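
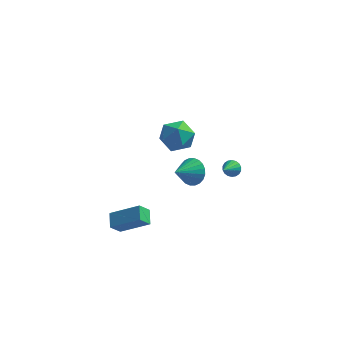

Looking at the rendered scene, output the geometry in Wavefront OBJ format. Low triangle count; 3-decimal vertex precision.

v -2.006 -0.116 3.365
v -0.951 -0.143 3.174
v -2.009 -1.837 3.586
v -0.954 -1.864 3.395
v -1.325 -1.413 4.295
v -1.323 -0.35 4.158
v -1.637 -1.63 2.602
v -1.635 -0.567 2.465
v -0.723 -1.078 2.702
v -0.53 -0.944 3.749
v -2.43 -1.036 3.011
v -2.237 -0.902 4.058
v 0.906 1.569 -0.849
v 1.371 1.347 -1.041
v 0.674 0.531 -0.211
v 1.444 1.457 -0.835
v 1.411 1.59 -0.632
v 1.277 1.718 -0.471
v 1.07 1.817 -0.386
v 0.831 1.866 -0.392
v 0.606 1.857 -0.489
v 0.441 1.791 -0.657
v 0.367 1.681 -0.862
v 0.401 1.548 -1.066
v 0.534 1.42 -1.226
v 0.741 1.322 -1.312
v 0.981 1.272 -1.305
v 1.206 1.281 -1.209
v -1.437 2.053 -2.033
v -0.851 1.458 -2.418
v -2.123 0.907 -1.307
v -0.675 1.543 -2.117
v -0.616 1.707 -1.803
v -0.682 1.923 -1.524
v -0.862 2.159 -1.322
v -1.13 2.379 -1.229
v -1.445 2.549 -1.258
v -1.759 2.643 -1.405
v -2.023 2.648 -1.648
v -2.198 2.562 -1.949
v -2.258 2.399 -2.263
v -2.192 2.183 -2.542
v -2.012 1.947 -2.744
v -1.743 1.727 -2.837
v -1.429 1.557 -2.808
v -1.115 1.462 -2.661
v -3.199 -2.209 -3.005
v -3.474 -1.363 -2.571
v -4.884 -2.236 -4.023
v -5.16 -1.39 -3.59
v -2.78 -1.71 -3.71
v -3.056 -0.864 -3.277
v -4.466 -1.737 -4.729
v -4.741 -0.891 -4.295
f 1 12 6
f 1 6 2
f 1 2 8
f 1 8 11
f 1 11 12
f 2 6 10
f 6 12 5
f 12 11 3
f 11 8 7
f 8 2 9
f 4 10 5
f 4 5 3
f 4 3 7
f 4 7 9
f 4 9 10
f 5 10 6
f 3 5 12
f 7 3 11
f 9 7 8
f 10 9 2
f 14 13 16
f 14 16 15
f 16 13 17
f 16 17 15
f 17 13 18
f 17 18 15
f 18 13 19
f 18 19 15
f 19 13 20
f 19 20 15
f 20 13 21
f 20 21 15
f 21 13 22
f 21 22 15
f 22 13 23
f 22 23 15
f 23 13 24
f 23 24 15
f 24 13 25
f 24 25 15
f 25 13 26
f 25 26 15
f 26 13 27
f 26 27 15
f 27 13 28
f 27 28 15
f 28 13 14
f 28 14 15
f 30 29 32
f 30 32 31
f 32 29 33
f 32 33 31
f 33 29 34
f 33 34 31
f 34 29 35
f 34 35 31
f 35 29 36
f 35 36 31
f 36 29 37
f 36 37 31
f 37 29 38
f 37 38 31
f 38 29 39
f 38 39 31
f 39 29 40
f 39 40 31
f 40 29 41
f 40 41 31
f 41 29 42
f 41 42 31
f 42 29 43
f 42 43 31
f 43 29 44
f 43 44 31
f 44 29 45
f 44 45 31
f 45 29 46
f 45 46 31
f 46 29 30
f 46 30 31
f 48 50 47
f 51 48 47
f 47 50 49
f 49 51 47
f 48 54 50
f 52 48 51
f 52 54 48
f 50 54 49
f 53 51 49
f 49 54 53
f 53 52 51
f 54 52 53



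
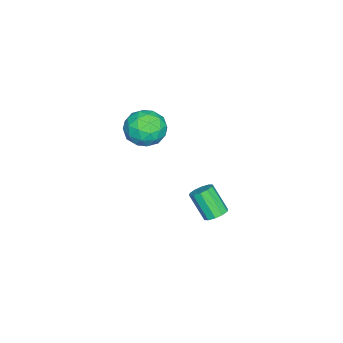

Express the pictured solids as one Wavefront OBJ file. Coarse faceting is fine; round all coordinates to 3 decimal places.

v -0.274 4.091 -3.142
v 0.172 3.618 -3.341
v -0.199 2.677 -1.937
v -0.646 3.149 -1.738
v 0.376 3.896 -3.1
v 0.005 2.955 -1.697
v 0.331 4.248 -2.876
v -0.04 3.307 -1.472
v 0.055 4.541 -2.753
v -0.316 3.599 -1.349
v -0.347 4.661 -2.778
v -0.718 3.72 -1.375
v -0.721 4.563 -2.943
v -1.092 3.622 -1.539
v -0.925 4.285 -3.183
v -1.296 3.344 -1.78
v -0.88 3.933 -3.408
v -1.251 2.992 -2.004
v -0.604 3.641 -3.531
v -0.975 2.699 -2.127
v -0.202 3.52 -3.505
v -0.573 2.579 -2.102
v -0.018 0.954 4.185
v 0.753 1.816 4.03
v 1.167 -0.256 3.35
v 1.938 0.606 3.195
v 1.715 0.209 4.27
v 0.982 0.957 4.786
v 0.938 0.603 2.594
v 0.205 1.351 3.11
v 1.344 1.599 3.047
v 1.824 1.356 4.083
v 0.096 0.204 3.297
v 0.576 -0.039 4.333
v 0.263 1.491 4.18
v 1.657 0.069 3.2
v 1.525 -0.165 3.831
v 1.979 0.342 3.74
v 0.398 0.986 4.625
v 0.851 1.493 4.534
v 1.417 0.548 4.675
v 1.069 0.067 2.846
v 1.522 0.574 2.755
v -0.059 1.218 3.64
v 0.395 1.725 3.549
v 0.503 1.012 2.705
v 1.064 1.871 3.512
v 1.761 1.159 3.021
v 1.173 1.158 2.668
v 0.742 1.597 2.971
v 1.346 1.727 4.12
v 2.043 1.016 3.63
v 1.911 0.783 4.262
v 1.481 1.222 4.565
v 1.694 1.6 3.543
v -0.123 0.544 3.75
v 0.574 -0.167 3.26
v 0.439 0.338 2.815
v 0.009 0.777 3.118
v 0.159 0.401 4.359
v 0.856 -0.311 3.868
v 1.178 -0.037 4.409
v 0.747 0.402 4.712
v 0.226 -0.04 3.837
f 2 1 5
f 2 5 3
f 3 5 6
f 3 6 4
f 5 1 7
f 5 7 6
f 6 7 8
f 6 8 4
f 7 1 9
f 7 9 8
f 8 9 10
f 8 10 4
f 9 1 11
f 9 11 10
f 10 11 12
f 10 12 4
f 11 1 13
f 11 13 12
f 12 13 14
f 12 14 4
f 13 1 15
f 13 15 14
f 14 15 16
f 14 16 4
f 15 1 17
f 15 17 16
f 16 17 18
f 16 18 4
f 17 1 19
f 17 19 18
f 18 19 20
f 18 20 4
f 19 1 21
f 19 21 20
f 20 21 22
f 20 22 4
f 21 1 2
f 21 2 22
f 22 2 3
f 22 3 4
f 23 60 39
f 60 34 63
f 39 63 28
f 60 63 39
f 23 39 35
f 39 28 40
f 35 40 24
f 39 40 35
f 23 35 44
f 35 24 45
f 44 45 30
f 35 45 44
f 23 44 56
f 44 30 59
f 56 59 33
f 44 59 56
f 23 56 60
f 56 33 64
f 60 64 34
f 56 64 60
f 24 40 51
f 40 28 54
f 51 54 32
f 40 54 51
f 28 63 41
f 63 34 62
f 41 62 27
f 63 62 41
f 34 64 61
f 64 33 57
f 61 57 25
f 64 57 61
f 33 59 58
f 59 30 46
f 58 46 29
f 59 46 58
f 30 45 50
f 45 24 47
f 50 47 31
f 45 47 50
f 26 52 38
f 52 32 53
f 38 53 27
f 52 53 38
f 26 38 36
f 38 27 37
f 36 37 25
f 38 37 36
f 26 36 43
f 36 25 42
f 43 42 29
f 36 42 43
f 26 43 48
f 43 29 49
f 48 49 31
f 43 49 48
f 26 48 52
f 48 31 55
f 52 55 32
f 48 55 52
f 27 53 41
f 53 32 54
f 41 54 28
f 53 54 41
f 25 37 61
f 37 27 62
f 61 62 34
f 37 62 61
f 29 42 58
f 42 25 57
f 58 57 33
f 42 57 58
f 31 49 50
f 49 29 46
f 50 46 30
f 49 46 50
f 32 55 51
f 55 31 47
f 51 47 24
f 55 47 51



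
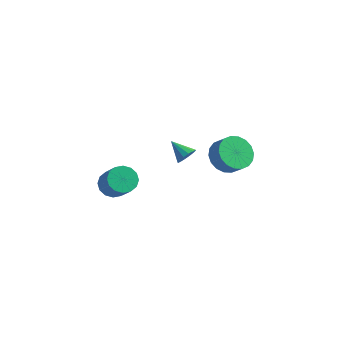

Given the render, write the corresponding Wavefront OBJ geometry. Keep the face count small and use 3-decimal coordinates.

v 1.874 3.474 -0.676
v 2.48 2.927 -1.414
v 3.191 2.699 -0.661
v 2.586 3.246 0.076
v 2.657 3.382 -1.444
v 3.368 3.154 -0.691
v 2.679 3.855 -1.322
v 3.39 3.628 -0.569
v 2.542 4.253 -1.072
v 3.253 4.026 -0.319
v 2.273 4.497 -0.743
v 2.984 4.269 0.009
v 1.924 4.538 -0.402
v 2.636 4.31 0.351
v 1.566 4.368 -0.115
v 2.277 4.14 0.638
v 1.269 4.021 0.061
v 1.98 3.793 0.814
v 1.092 3.566 0.091
v 1.803 3.338 0.844
v 1.07 3.092 -0.031
v 1.781 2.865 0.722
v 1.207 2.694 -0.281
v 1.918 2.467 0.472
v 1.476 2.451 -0.609
v 2.187 2.223 0.143
v 1.824 2.41 -0.951
v 2.536 2.182 -0.198
v 2.183 2.58 -1.238
v 2.894 2.352 -0.485
v 1.182 0.16 1.482
v 1.522 0.189 2.012
v 0.138 0.42 2.138
v 1.524 0.493 1.894
v 1.434 0.707 1.666
v 1.277 0.775 1.388
v 1.094 0.678 1.136
v 0.935 0.443 0.976
v 0.842 0.131 0.953
v 0.841 -0.173 1.071
v 0.93 -0.388 1.299
v 1.088 -0.456 1.577
v 1.27 -0.359 1.829
v 1.429 -0.123 1.988
v -1.572 -2.77 0.379
v -0.999 -3.012 -0.185
v -0.035 -3.713 1.097
v -0.608 -3.47 1.661
v -0.874 -2.614 -0.061
v 0.09 -3.315 1.22
v -0.936 -2.258 0.181
v 0.028 -2.959 1.462
v -1.169 -2.039 0.475
v -0.205 -2.74 1.757
v -1.509 -2.016 0.744
v -0.545 -2.717 2.026
v -1.867 -2.194 0.916
v -0.903 -2.895 2.197
v -2.145 -2.527 0.943
v -1.181 -3.228 2.225
v -2.27 -2.925 0.82
v -1.306 -3.626 2.101
v -2.208 -3.281 0.578
v -1.244 -3.982 1.859
v -1.975 -3.5 0.283
v -1.011 -4.201 1.565
v -1.635 -3.523 0.014
v -0.671 -4.224 1.296
v -1.277 -3.345 -0.157
v -0.313 -4.046 1.124
f 2 1 5
f 2 5 3
f 3 5 6
f 3 6 4
f 5 1 7
f 5 7 6
f 6 7 8
f 6 8 4
f 7 1 9
f 7 9 8
f 8 9 10
f 8 10 4
f 9 1 11
f 9 11 10
f 10 11 12
f 10 12 4
f 11 1 13
f 11 13 12
f 12 13 14
f 12 14 4
f 13 1 15
f 13 15 14
f 14 15 16
f 14 16 4
f 15 1 17
f 15 17 16
f 16 17 18
f 16 18 4
f 17 1 19
f 17 19 18
f 18 19 20
f 18 20 4
f 19 1 21
f 19 21 20
f 20 21 22
f 20 22 4
f 21 1 23
f 21 23 22
f 22 23 24
f 22 24 4
f 23 1 25
f 23 25 24
f 24 25 26
f 24 26 4
f 25 1 27
f 25 27 26
f 26 27 28
f 26 28 4
f 27 1 29
f 27 29 28
f 28 29 30
f 28 30 4
f 29 1 2
f 29 2 30
f 30 2 3
f 30 3 4
f 32 31 34
f 32 34 33
f 34 31 35
f 34 35 33
f 35 31 36
f 35 36 33
f 36 31 37
f 36 37 33
f 37 31 38
f 37 38 33
f 38 31 39
f 38 39 33
f 39 31 40
f 39 40 33
f 40 31 41
f 40 41 33
f 41 31 42
f 41 42 33
f 42 31 43
f 42 43 33
f 43 31 44
f 43 44 33
f 44 31 32
f 44 32 33
f 46 45 49
f 46 49 47
f 47 49 50
f 47 50 48
f 49 45 51
f 49 51 50
f 50 51 52
f 50 52 48
f 51 45 53
f 51 53 52
f 52 53 54
f 52 54 48
f 53 45 55
f 53 55 54
f 54 55 56
f 54 56 48
f 55 45 57
f 55 57 56
f 56 57 58
f 56 58 48
f 57 45 59
f 57 59 58
f 58 59 60
f 58 60 48
f 59 45 61
f 59 61 60
f 60 61 62
f 60 62 48
f 61 45 63
f 61 63 62
f 62 63 64
f 62 64 48
f 63 45 65
f 63 65 64
f 64 65 66
f 64 66 48
f 65 45 67
f 65 67 66
f 66 67 68
f 66 68 48
f 67 45 69
f 67 69 68
f 68 69 70
f 68 70 48
f 69 45 46
f 69 46 70
f 70 46 47
f 70 47 48



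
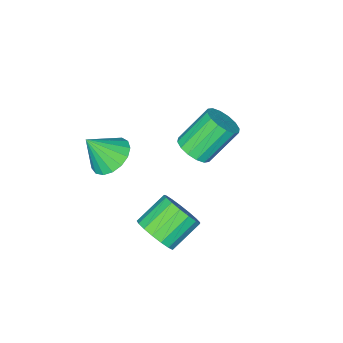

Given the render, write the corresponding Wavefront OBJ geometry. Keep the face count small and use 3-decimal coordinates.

v 2.505 1.17 -2.528
v 2.971 1.128 -1.795
v 1.762 1.228 -1.019
v 1.295 1.27 -1.752
v 2.952 1.535 -1.877
v 1.743 1.636 -1.102
v 2.83 1.859 -2.109
v 1.621 1.96 -1.333
v 2.634 2.025 -2.437
v 1.425 2.126 -1.661
v 2.408 1.995 -2.785
v 1.199 2.096 -2.01
v 2.204 1.776 -3.075
v 0.995 1.877 -2.299
v 2.069 1.418 -3.239
v 0.86 1.519 -2.463
v 2.034 1.003 -3.24
v 0.825 1.104 -2.465
v 2.106 0.626 -3.078
v 0.897 0.727 -2.303
v 2.27 0.374 -2.79
v 1.061 0.475 -2.015
v 2.488 0.304 -2.442
v 1.278 0.405 -1.667
v 2.709 0.432 -2.114
v 1.5 0.533 -1.338
v 2.883 0.73 -1.88
v 1.674 0.83 -1.104
v 1.431 -2.485 -1.486
v 1.96 -1.744 -1.487
v 2.149 -2.995 -0.334
v 1.626 -1.633 -1.23
v 1.247 -1.718 -1.031
v 0.911 -1.978 -0.937
v 0.694 -2.354 -0.969
v 0.646 -2.76 -1.119
v 0.777 -3.103 -1.353
v 1.059 -3.304 -1.617
v 1.425 -3.318 -1.852
v 1.793 -3.14 -2.002
v 2.079 -2.813 -2.035
v 2.215 -2.41 -1.941
v 2.172 -2.024 -1.744
v -1.437 -1.125 -2.085
v -0.856 -1.185 -1.583
v -1.982 -0.796 -0.233
v -2.563 -0.735 -0.735
v -0.857 -0.803 -1.694
v -1.983 -0.413 -0.344
v -1.013 -0.506 -1.91
v -2.139 -0.117 -0.56
v -1.283 -0.376 -2.173
v -2.409 0.014 -0.823
v -1.594 -0.446 -2.412
v -2.72 -0.056 -1.062
v -1.863 -0.698 -2.563
v -2.989 -0.308 -1.214
v -2.018 -1.064 -2.587
v -3.144 -0.675 -1.237
v -2.017 -1.447 -2.476
v -3.143 -1.057 -1.126
v -1.861 -1.743 -2.26
v -2.987 -1.354 -0.91
v -1.591 -1.874 -1.997
v -2.717 -1.484 -0.647
v -1.28 -1.804 -1.758
v -2.406 -1.414 -0.408
v -1.011 -1.552 -1.606
v -2.137 -1.162 -0.257
f 2 1 5
f 2 5 3
f 3 5 6
f 3 6 4
f 5 1 7
f 5 7 6
f 6 7 8
f 6 8 4
f 7 1 9
f 7 9 8
f 8 9 10
f 8 10 4
f 9 1 11
f 9 11 10
f 10 11 12
f 10 12 4
f 11 1 13
f 11 13 12
f 12 13 14
f 12 14 4
f 13 1 15
f 13 15 14
f 14 15 16
f 14 16 4
f 15 1 17
f 15 17 16
f 16 17 18
f 16 18 4
f 17 1 19
f 17 19 18
f 18 19 20
f 18 20 4
f 19 1 21
f 19 21 20
f 20 21 22
f 20 22 4
f 21 1 23
f 21 23 22
f 22 23 24
f 22 24 4
f 23 1 25
f 23 25 24
f 24 25 26
f 24 26 4
f 25 1 27
f 25 27 26
f 26 27 28
f 26 28 4
f 27 1 2
f 27 2 28
f 28 2 3
f 28 3 4
f 30 29 32
f 30 32 31
f 32 29 33
f 32 33 31
f 33 29 34
f 33 34 31
f 34 29 35
f 34 35 31
f 35 29 36
f 35 36 31
f 36 29 37
f 36 37 31
f 37 29 38
f 37 38 31
f 38 29 39
f 38 39 31
f 39 29 40
f 39 40 31
f 40 29 41
f 40 41 31
f 41 29 42
f 41 42 31
f 42 29 43
f 42 43 31
f 43 29 30
f 43 30 31
f 45 44 48
f 45 48 46
f 46 48 49
f 46 49 47
f 48 44 50
f 48 50 49
f 49 50 51
f 49 51 47
f 50 44 52
f 50 52 51
f 51 52 53
f 51 53 47
f 52 44 54
f 52 54 53
f 53 54 55
f 53 55 47
f 54 44 56
f 54 56 55
f 55 56 57
f 55 57 47
f 56 44 58
f 56 58 57
f 57 58 59
f 57 59 47
f 58 44 60
f 58 60 59
f 59 60 61
f 59 61 47
f 60 44 62
f 60 62 61
f 61 62 63
f 61 63 47
f 62 44 64
f 62 64 63
f 63 64 65
f 63 65 47
f 64 44 66
f 64 66 65
f 65 66 67
f 65 67 47
f 66 44 68
f 66 68 67
f 67 68 69
f 67 69 47
f 68 44 45
f 68 45 69
f 69 45 46
f 69 46 47



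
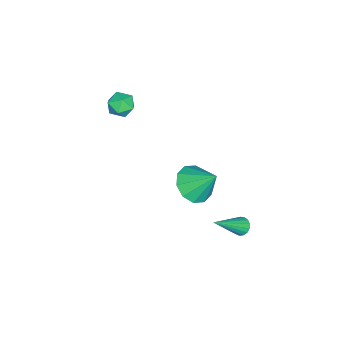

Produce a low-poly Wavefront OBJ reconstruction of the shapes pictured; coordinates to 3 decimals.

v -0.848 -3.332 2.034
v -0.129 -3.5 1.824
v -0.771 -4.16 2.956
v -0.052 -4.328 2.746
v -0.212 -3.644 3.054
v -0.259 -3.132 2.485
v -0.641 -4.528 2.295
v -0.688 -4.016 1.726
v -0.001 -4.239 1.985
v 0.264 -3.692 2.454
v -1.164 -3.968 2.326
v -0.899 -3.421 2.795
v 1.427 2.835 -3.007
v 1.816 3.1 -3.202
v 2.773 1.925 -1.553
v 1.727 3.246 -3.027
v 1.569 3.298 -2.849
v 1.379 3.244 -2.706
v 1.199 3.096 -2.632
v 1.072 2.888 -2.644
v 1.026 2.668 -2.739
v 1.071 2.486 -2.896
v 1.199 2.384 -3.077
v 1.378 2.385 -3.243
v 1.569 2.489 -3.354
v 1.727 2.673 -3.386
v 1.816 2.893 -3.331
v 1.598 0.576 -0.254
v 2.093 1.238 -0.917
v 1.762 1.704 0.994
v 1.451 1.364 -0.947
v 0.865 1.189 -0.712
v 0.559 0.78 -0.302
v 0.65 0.293 0.126
v 1.103 -0.086 0.409
v 1.746 -0.212 0.439
v 2.332 -0.037 0.204
v 2.638 0.372 -0.206
v 2.547 0.859 -0.634
f 1 12 6
f 1 6 2
f 1 2 8
f 1 8 11
f 1 11 12
f 2 6 10
f 6 12 5
f 12 11 3
f 11 8 7
f 8 2 9
f 4 10 5
f 4 5 3
f 4 3 7
f 4 7 9
f 4 9 10
f 5 10 6
f 3 5 12
f 7 3 11
f 9 7 8
f 10 9 2
f 14 13 16
f 14 16 15
f 16 13 17
f 16 17 15
f 17 13 18
f 17 18 15
f 18 13 19
f 18 19 15
f 19 13 20
f 19 20 15
f 20 13 21
f 20 21 15
f 21 13 22
f 21 22 15
f 22 13 23
f 22 23 15
f 23 13 24
f 23 24 15
f 24 13 25
f 24 25 15
f 25 13 26
f 25 26 15
f 26 13 27
f 26 27 15
f 27 13 14
f 27 14 15
f 29 28 31
f 29 31 30
f 31 28 32
f 31 32 30
f 32 28 33
f 32 33 30
f 33 28 34
f 33 34 30
f 34 28 35
f 34 35 30
f 35 28 36
f 35 36 30
f 36 28 37
f 36 37 30
f 37 28 38
f 37 38 30
f 38 28 39
f 38 39 30
f 39 28 29
f 39 29 30



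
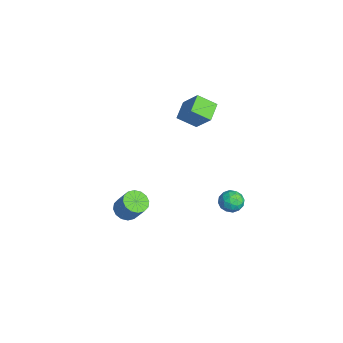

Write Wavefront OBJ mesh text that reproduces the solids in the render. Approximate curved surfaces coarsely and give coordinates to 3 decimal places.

v 1.609 4.065 -2.35
v 2.148 3.467 -2.27
v 0.692 3.193 -2.69
v 1.231 2.595 -2.61
v 0.968 2.992 -1.956
v 1.535 3.531 -1.746
v 1.305 3.129 -3.214
v 1.872 3.668 -3.004
v 1.961 2.888 -2.805
v 1.752 2.804 -2.027
v 1.088 3.856 -2.933
v 0.879 3.772 -2.155
v 1.959 3.842 -2.28
v 0.881 2.818 -2.68
v 0.727 3.051 -2.295
v 1.044 2.699 -2.249
v 1.598 3.88 -1.972
v 1.916 3.528 -1.925
v 1.222 3.249 -1.74
v 0.924 3.132 -3.035
v 1.242 2.78 -2.988
v 1.796 3.961 -2.711
v 2.113 3.609 -2.665
v 1.618 3.411 -3.22
v 2.166 3.151 -2.548
v 1.627 2.638 -2.748
v 1.67 2.952 -3.103
v 2.003 3.269 -2.979
v 2.043 3.101 -2.09
v 1.505 2.589 -2.29
v 1.35 2.822 -1.906
v 1.683 3.139 -1.782
v 1.933 2.761 -2.405
v 1.335 4.071 -2.67
v 0.797 3.559 -2.87
v 1.157 3.521 -3.178
v 1.49 3.838 -3.054
v 1.213 4.022 -2.212
v 0.674 3.509 -2.412
v 0.837 3.391 -1.981
v 1.17 3.708 -1.857
v 0.907 3.899 -2.555
v -2.679 2.743 2.472
v -3.063 1.66 3.218
v -1.673 3.324 3.834
v -2.057 2.241 4.58
v -1.683 2.079 2.02
v -2.067 0.996 2.766
v -0.677 2.66 3.382
v -1.061 1.577 4.128
v -1.565 -2.211 -4.652
v -0.829 -2.288 -5.027
v -0.118 -1.846 -3.723
v -0.855 -1.769 -3.348
v -0.949 -1.882 -5.1
v -0.238 -1.439 -3.795
v -1.234 -1.564 -5.052
v -0.523 -1.121 -3.748
v -1.608 -1.42 -4.898
v -0.897 -0.977 -3.593
v -1.97 -1.487 -4.677
v -1.26 -1.045 -3.373
v -2.224 -1.749 -4.45
v -1.514 -1.306 -3.146
v -2.302 -2.134 -4.277
v -1.591 -1.692 -2.973
v -2.182 -2.541 -4.205
v -1.471 -2.098 -2.9
v -1.897 -2.859 -4.252
v -1.186 -2.416 -2.948
v -1.523 -3.003 -4.407
v -0.812 -2.56 -3.102
v -1.16 -2.935 -4.627
v -0.45 -2.493 -3.323
v -0.906 -2.674 -4.854
v -0.196 -2.231 -3.55
f 1 38 17
f 38 12 41
f 17 41 6
f 38 41 17
f 1 17 13
f 17 6 18
f 13 18 2
f 17 18 13
f 1 13 22
f 13 2 23
f 22 23 8
f 13 23 22
f 1 22 34
f 22 8 37
f 34 37 11
f 22 37 34
f 1 34 38
f 34 11 42
f 38 42 12
f 34 42 38
f 2 18 29
f 18 6 32
f 29 32 10
f 18 32 29
f 6 41 19
f 41 12 40
f 19 40 5
f 41 40 19
f 12 42 39
f 42 11 35
f 39 35 3
f 42 35 39
f 11 37 36
f 37 8 24
f 36 24 7
f 37 24 36
f 8 23 28
f 23 2 25
f 28 25 9
f 23 25 28
f 4 30 16
f 30 10 31
f 16 31 5
f 30 31 16
f 4 16 14
f 16 5 15
f 14 15 3
f 16 15 14
f 4 14 21
f 14 3 20
f 21 20 7
f 14 20 21
f 4 21 26
f 21 7 27
f 26 27 9
f 21 27 26
f 4 26 30
f 26 9 33
f 30 33 10
f 26 33 30
f 5 31 19
f 31 10 32
f 19 32 6
f 31 32 19
f 3 15 39
f 15 5 40
f 39 40 12
f 15 40 39
f 7 20 36
f 20 3 35
f 36 35 11
f 20 35 36
f 9 27 28
f 27 7 24
f 28 24 8
f 27 24 28
f 10 33 29
f 33 9 25
f 29 25 2
f 33 25 29
f 44 46 43
f 47 44 43
f 43 46 45
f 45 47 43
f 44 50 46
f 48 44 47
f 48 50 44
f 46 50 45
f 49 47 45
f 45 50 49
f 49 48 47
f 50 48 49
f 52 51 55
f 52 55 53
f 53 55 56
f 53 56 54
f 55 51 57
f 55 57 56
f 56 57 58
f 56 58 54
f 57 51 59
f 57 59 58
f 58 59 60
f 58 60 54
f 59 51 61
f 59 61 60
f 60 61 62
f 60 62 54
f 61 51 63
f 61 63 62
f 62 63 64
f 62 64 54
f 63 51 65
f 63 65 64
f 64 65 66
f 64 66 54
f 65 51 67
f 65 67 66
f 66 67 68
f 66 68 54
f 67 51 69
f 67 69 68
f 68 69 70
f 68 70 54
f 69 51 71
f 69 71 70
f 70 71 72
f 70 72 54
f 71 51 73
f 71 73 72
f 72 73 74
f 72 74 54
f 73 51 75
f 73 75 74
f 74 75 76
f 74 76 54
f 75 51 52
f 75 52 76
f 76 52 53
f 76 53 54



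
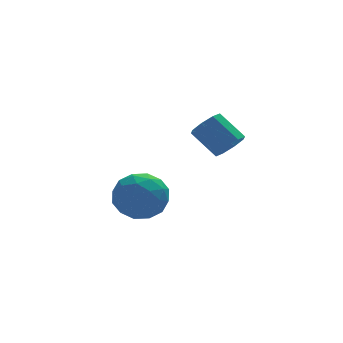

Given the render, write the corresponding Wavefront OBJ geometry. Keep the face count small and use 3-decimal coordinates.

v 0.601 2.496 -0.684
v 1.227 2.082 -1.327
v 0.733 1.218 0.267
v 1.359 0.804 -0.376
v 1.636 1.599 0.142
v 1.554 2.389 -0.446
v 0.406 0.911 -0.614
v 0.324 1.701 -1.202
v 1.107 1.102 -1.283
v 1.867 1.528 -0.817
v 0.093 1.772 -0.243
v 0.853 2.198 0.223
v 0.903 2.401 -1.089
v 1.057 0.899 0.029
v 1.22 1.366 0.333
v 1.588 1.123 -0.044
v 1.095 2.582 -0.572
v 1.463 2.339 -0.949
v 1.703 2.055 -0.086
v 0.497 0.961 -0.111
v 0.865 0.718 -0.488
v 0.372 2.177 -1.016
v 0.74 1.934 -1.393
v 0.257 1.245 -0.974
v 1.2 1.582 -1.441
v 1.277 0.831 -0.882
v 0.717 0.893 -1.022
v 0.669 1.358 -1.368
v 1.647 1.832 -1.167
v 1.724 1.081 -0.608
v 1.887 1.548 -0.304
v 1.839 2.013 -0.649
v 1.576 1.256 -1.141
v 0.236 2.219 -0.452
v 0.313 1.468 0.107
v 0.121 1.287 -0.411
v 0.073 1.752 -0.756
v 0.683 2.469 -0.178
v 0.76 1.718 0.381
v 1.291 1.942 0.308
v 1.243 2.407 -0.038
v 0.384 2.044 0.081
v 3.032 -1.076 2.564
v 3.316 -0.612 2.336
v 2.751 0.101 3.089
v 2.468 -0.364 3.316
v 2.926 -0.697 2.125
v 2.362 0.016 2.877
v 2.599 -1.005 2.17
v 2.034 -0.292 2.923
v 2.525 -1.354 2.447
v 1.961 -0.641 3.199
v 2.749 -1.541 2.791
v 2.184 -0.828 3.544
v 3.138 -1.456 3.003
v 2.574 -0.743 3.755
v 3.466 -1.148 2.957
v 2.901 -0.435 3.71
v 3.539 -0.799 2.681
v 2.975 -0.086 3.433
f 1 38 17
f 38 12 41
f 17 41 6
f 38 41 17
f 1 17 13
f 17 6 18
f 13 18 2
f 17 18 13
f 1 13 22
f 13 2 23
f 22 23 8
f 13 23 22
f 1 22 34
f 22 8 37
f 34 37 11
f 22 37 34
f 1 34 38
f 34 11 42
f 38 42 12
f 34 42 38
f 2 18 29
f 18 6 32
f 29 32 10
f 18 32 29
f 6 41 19
f 41 12 40
f 19 40 5
f 41 40 19
f 12 42 39
f 42 11 35
f 39 35 3
f 42 35 39
f 11 37 36
f 37 8 24
f 36 24 7
f 37 24 36
f 8 23 28
f 23 2 25
f 28 25 9
f 23 25 28
f 4 30 16
f 30 10 31
f 16 31 5
f 30 31 16
f 4 16 14
f 16 5 15
f 14 15 3
f 16 15 14
f 4 14 21
f 14 3 20
f 21 20 7
f 14 20 21
f 4 21 26
f 21 7 27
f 26 27 9
f 21 27 26
f 4 26 30
f 26 9 33
f 30 33 10
f 26 33 30
f 5 31 19
f 31 10 32
f 19 32 6
f 31 32 19
f 3 15 39
f 15 5 40
f 39 40 12
f 15 40 39
f 7 20 36
f 20 3 35
f 36 35 11
f 20 35 36
f 9 27 28
f 27 7 24
f 28 24 8
f 27 24 28
f 10 33 29
f 33 9 25
f 29 25 2
f 33 25 29
f 44 43 47
f 44 47 45
f 45 47 48
f 45 48 46
f 47 43 49
f 47 49 48
f 48 49 50
f 48 50 46
f 49 43 51
f 49 51 50
f 50 51 52
f 50 52 46
f 51 43 53
f 51 53 52
f 52 53 54
f 52 54 46
f 53 43 55
f 53 55 54
f 54 55 56
f 54 56 46
f 55 43 57
f 55 57 56
f 56 57 58
f 56 58 46
f 57 43 59
f 57 59 58
f 58 59 60
f 58 60 46
f 59 43 44
f 59 44 60
f 60 44 45
f 60 45 46



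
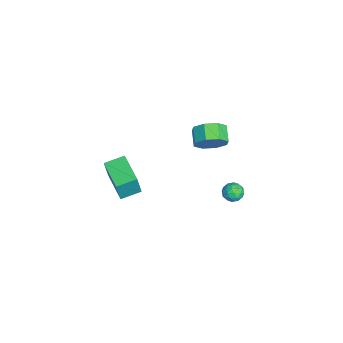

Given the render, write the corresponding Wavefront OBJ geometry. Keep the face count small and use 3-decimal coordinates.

v -1.14 2.109 -2.992
v -0.661 2.566 -3.108
v -0.799 1.534 -3.852
v -0.32 1.991 -3.968
v -0.283 1.595 -3.425
v -0.493 1.951 -2.894
v -0.967 2.149 -4.066
v -1.177 2.505 -3.535
v -0.553 2.591 -3.772
v -0.131 2.249 -3.376
v -1.329 1.851 -3.584
v -0.907 1.509 -3.188
v -0.93 2.388 -2.975
v -0.53 1.712 -3.985
v -0.508 1.479 -3.666
v -0.226 1.748 -3.734
v -0.832 2.026 -2.849
v -0.55 2.295 -2.917
v -0.328 1.724 -3.103
v -0.91 1.805 -4.043
v -0.628 2.074 -4.111
v -1.234 2.352 -3.226
v -0.952 2.621 -3.294
v -1.132 2.376 -3.857
v -0.585 2.672 -3.433
v -0.385 2.334 -3.938
v -0.765 2.427 -3.996
v -0.889 2.635 -3.684
v -0.337 2.47 -3.2
v -0.137 2.133 -3.705
v -0.115 1.9 -3.386
v -0.239 2.109 -3.074
v -0.274 2.485 -3.59
v -1.323 1.967 -3.255
v -1.123 1.63 -3.76
v -1.221 1.991 -3.886
v -1.345 2.2 -3.574
v -1.075 1.766 -3.022
v -0.875 1.428 -3.527
v -0.571 1.465 -3.276
v -0.695 1.673 -2.964
v -1.186 1.615 -3.37
v -3.314 0.85 -1.594
v -2.856 0.541 -0.724
v -3.848 0.442 -0.237
v -4.306 0.75 -1.106
v -2.949 1.324 -0.755
v -3.941 1.224 -0.268
v -3.256 1.828 -1.278
v -4.248 1.729 -0.79
v -3.597 1.759 -1.985
v -4.589 1.66 -1.497
v -3.772 1.158 -2.463
v -4.764 1.059 -1.976
v -3.679 0.376 -2.432
v -4.671 0.276 -1.945
v -3.372 -0.129 -1.91
v -4.364 -0.228 -1.422
v -3.031 -0.06 -1.203
v -4.023 -0.159 -0.715
v 2.452 -4.751 1.603
v 2.74 -4.955 3.03
v 2.049 -3.656 1.841
v 2.338 -3.86 3.268
v 4.182 -4.06 1.352
v 4.471 -4.264 2.779
v 3.78 -2.965 1.59
v 4.068 -3.169 3.017
f 1 38 17
f 38 12 41
f 17 41 6
f 38 41 17
f 1 17 13
f 17 6 18
f 13 18 2
f 17 18 13
f 1 13 22
f 13 2 23
f 22 23 8
f 13 23 22
f 1 22 34
f 22 8 37
f 34 37 11
f 22 37 34
f 1 34 38
f 34 11 42
f 38 42 12
f 34 42 38
f 2 18 29
f 18 6 32
f 29 32 10
f 18 32 29
f 6 41 19
f 41 12 40
f 19 40 5
f 41 40 19
f 12 42 39
f 42 11 35
f 39 35 3
f 42 35 39
f 11 37 36
f 37 8 24
f 36 24 7
f 37 24 36
f 8 23 28
f 23 2 25
f 28 25 9
f 23 25 28
f 4 30 16
f 30 10 31
f 16 31 5
f 30 31 16
f 4 16 14
f 16 5 15
f 14 15 3
f 16 15 14
f 4 14 21
f 14 3 20
f 21 20 7
f 14 20 21
f 4 21 26
f 21 7 27
f 26 27 9
f 21 27 26
f 4 26 30
f 26 9 33
f 30 33 10
f 26 33 30
f 5 31 19
f 31 10 32
f 19 32 6
f 31 32 19
f 3 15 39
f 15 5 40
f 39 40 12
f 15 40 39
f 7 20 36
f 20 3 35
f 36 35 11
f 20 35 36
f 9 27 28
f 27 7 24
f 28 24 8
f 27 24 28
f 10 33 29
f 33 9 25
f 29 25 2
f 33 25 29
f 44 43 47
f 44 47 45
f 45 47 48
f 45 48 46
f 47 43 49
f 47 49 48
f 48 49 50
f 48 50 46
f 49 43 51
f 49 51 50
f 50 51 52
f 50 52 46
f 51 43 53
f 51 53 52
f 52 53 54
f 52 54 46
f 53 43 55
f 53 55 54
f 54 55 56
f 54 56 46
f 55 43 57
f 55 57 56
f 56 57 58
f 56 58 46
f 57 43 59
f 57 59 58
f 58 59 60
f 58 60 46
f 59 43 44
f 59 44 60
f 60 44 45
f 60 45 46
f 62 64 61
f 65 62 61
f 61 64 63
f 63 65 61
f 62 68 64
f 66 62 65
f 66 68 62
f 64 68 63
f 67 65 63
f 63 68 67
f 67 66 65
f 68 66 67



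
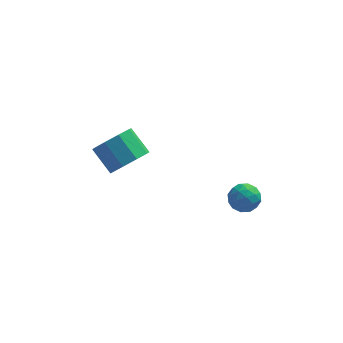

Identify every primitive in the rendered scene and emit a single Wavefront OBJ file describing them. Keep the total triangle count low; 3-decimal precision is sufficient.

v 1.274 -2.124 1.092
v 1.693 -1.959 1.764
v 2.167 -3.021 0.756
v 2.586 -2.856 1.428
v 1.868 -3.225 1.48
v 1.316 -2.671 1.688
v 2.544 -2.309 0.832
v 1.992 -1.755 1.04
v 2.478 -2.073 1.604
v 2.06 -2.639 2.004
v 1.8 -2.341 0.516
v 1.382 -2.907 0.916
v 1.405 -1.963 1.458
v 2.455 -3.017 1.062
v 2.033 -3.235 1.093
v 2.279 -3.137 1.488
v 1.183 -2.381 1.413
v 1.43 -2.284 1.808
v 1.532 -3.028 1.641
v 2.43 -2.696 0.712
v 2.677 -2.599 1.107
v 1.581 -1.843 1.032
v 1.827 -1.745 1.427
v 2.328 -1.952 0.879
v 2.113 -1.932 1.759
v 2.638 -2.46 1.561
v 2.613 -2.139 1.211
v 2.289 -1.813 1.333
v 1.867 -2.265 1.994
v 2.392 -2.793 1.796
v 1.97 -3.01 1.827
v 1.646 -2.684 1.949
v 2.329 -2.333 1.899
v 1.468 -2.187 0.724
v 1.993 -2.715 0.526
v 2.214 -2.296 0.571
v 1.89 -1.97 0.693
v 1.222 -2.52 0.959
v 1.747 -3.048 0.761
v 1.571 -3.167 1.187
v 1.247 -2.841 1.309
v 1.531 -2.647 0.621
v -3.172 -0.795 2.29
v -2.393 -0.839 3.008
v -3.209 0.052 3.947
v -3.988 0.095 3.23
v -2.29 -0.275 2.564
v -3.106 0.615 3.503
v -2.599 0.045 1.992
v -3.415 0.935 2.931
v -3.176 -0.028 1.559
v -3.992 0.863 2.498
v -3.752 -0.46 1.469
v -4.568 0.431 2.408
v -4.056 -1.049 1.763
v -4.872 -0.158 2.702
v -3.947 -1.519 2.304
v -4.762 -0.628 3.243
v -3.475 -1.651 2.839
v -4.291 -0.76 3.778
v -2.861 -1.382 3.117
v -3.677 -0.491 4.056
f 1 38 17
f 38 12 41
f 17 41 6
f 38 41 17
f 1 17 13
f 17 6 18
f 13 18 2
f 17 18 13
f 1 13 22
f 13 2 23
f 22 23 8
f 13 23 22
f 1 22 34
f 22 8 37
f 34 37 11
f 22 37 34
f 1 34 38
f 34 11 42
f 38 42 12
f 34 42 38
f 2 18 29
f 18 6 32
f 29 32 10
f 18 32 29
f 6 41 19
f 41 12 40
f 19 40 5
f 41 40 19
f 12 42 39
f 42 11 35
f 39 35 3
f 42 35 39
f 11 37 36
f 37 8 24
f 36 24 7
f 37 24 36
f 8 23 28
f 23 2 25
f 28 25 9
f 23 25 28
f 4 30 16
f 30 10 31
f 16 31 5
f 30 31 16
f 4 16 14
f 16 5 15
f 14 15 3
f 16 15 14
f 4 14 21
f 14 3 20
f 21 20 7
f 14 20 21
f 4 21 26
f 21 7 27
f 26 27 9
f 21 27 26
f 4 26 30
f 26 9 33
f 30 33 10
f 26 33 30
f 5 31 19
f 31 10 32
f 19 32 6
f 31 32 19
f 3 15 39
f 15 5 40
f 39 40 12
f 15 40 39
f 7 20 36
f 20 3 35
f 36 35 11
f 20 35 36
f 9 27 28
f 27 7 24
f 28 24 8
f 27 24 28
f 10 33 29
f 33 9 25
f 29 25 2
f 33 25 29
f 44 43 47
f 44 47 45
f 45 47 48
f 45 48 46
f 47 43 49
f 47 49 48
f 48 49 50
f 48 50 46
f 49 43 51
f 49 51 50
f 50 51 52
f 50 52 46
f 51 43 53
f 51 53 52
f 52 53 54
f 52 54 46
f 53 43 55
f 53 55 54
f 54 55 56
f 54 56 46
f 55 43 57
f 55 57 56
f 56 57 58
f 56 58 46
f 57 43 59
f 57 59 58
f 58 59 60
f 58 60 46
f 59 43 61
f 59 61 60
f 60 61 62
f 60 62 46
f 61 43 44
f 61 44 62
f 62 44 45
f 62 45 46



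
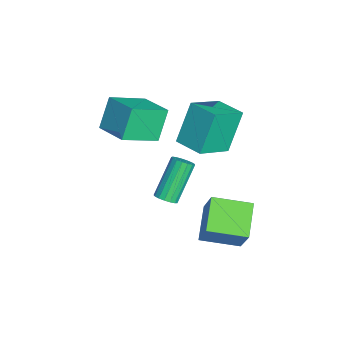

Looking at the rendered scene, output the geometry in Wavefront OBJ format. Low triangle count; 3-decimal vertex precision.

v 1.08 -2.2 -0.43
v 1.509 -2.26 -0.108
v 0.429 -1.499 1.472
v -0 -1.44 1.15
v 1.537 -2.022 -0.204
v 0.457 -1.261 1.376
v 1.459 -1.824 -0.352
v 0.379 -1.063 1.229
v 1.295 -1.713 -0.518
v 0.215 -0.952 1.063
v 1.082 -1.713 -0.664
v 0.002 -0.953 0.917
v 0.868 -1.825 -0.756
v -0.212 -1.065 0.825
v 0.703 -2.023 -0.773
v -0.377 -1.263 0.807
v 0.624 -2.262 -0.713
v -0.456 -1.501 0.868
v 0.649 -2.486 -0.587
v -0.431 -1.725 0.994
v 0.774 -2.645 -0.426
v -0.306 -1.884 1.155
v 0.968 -2.702 -0.265
v -0.112 -1.942 1.315
v 1.188 -2.644 -0.143
v 0.108 -1.884 1.438
v 1.384 -2.485 -0.086
v 0.304 -1.724 1.495
v 1.193 -0.804 -3.274
v -0.329 -0.538 -2.433
v 1.303 0.995 -3.646
v -0.22 1.261 -2.804
v 2.16 -0.521 -1.616
v 0.637 -0.255 -0.774
v 2.269 1.278 -1.987
v 0.747 1.544 -1.146
v -2.77 -3.463 0.816
v -3.5 -3.023 2.252
v -1.459 -2.477 1.18
v -2.189 -2.038 2.616
v -1.871 -5.002 1.744
v -2.601 -4.563 3.18
v -0.56 -4.017 2.108
v -1.29 -3.577 3.544
v -1.955 -1.709 0.665
v -2.76 -1.059 2.595
v -3.084 -0.442 -0.233
v -3.889 0.208 1.697
v -0.911 -0.708 0.763
v -1.716 -0.058 2.693
v -2.04 0.559 -0.135
v -2.845 1.209 1.795
f 2 1 5
f 2 5 3
f 3 5 6
f 3 6 4
f 5 1 7
f 5 7 6
f 6 7 8
f 6 8 4
f 7 1 9
f 7 9 8
f 8 9 10
f 8 10 4
f 9 1 11
f 9 11 10
f 10 11 12
f 10 12 4
f 11 1 13
f 11 13 12
f 12 13 14
f 12 14 4
f 13 1 15
f 13 15 14
f 14 15 16
f 14 16 4
f 15 1 17
f 15 17 16
f 16 17 18
f 16 18 4
f 17 1 19
f 17 19 18
f 18 19 20
f 18 20 4
f 19 1 21
f 19 21 20
f 20 21 22
f 20 22 4
f 21 1 23
f 21 23 22
f 22 23 24
f 22 24 4
f 23 1 25
f 23 25 24
f 24 25 26
f 24 26 4
f 25 1 27
f 25 27 26
f 26 27 28
f 26 28 4
f 27 1 2
f 27 2 28
f 28 2 3
f 28 3 4
f 30 32 29
f 33 30 29
f 29 32 31
f 31 33 29
f 30 36 32
f 34 30 33
f 34 36 30
f 32 36 31
f 35 33 31
f 31 36 35
f 35 34 33
f 36 34 35
f 38 40 37
f 41 38 37
f 37 40 39
f 39 41 37
f 38 44 40
f 42 38 41
f 42 44 38
f 40 44 39
f 43 41 39
f 39 44 43
f 43 42 41
f 44 42 43
f 46 48 45
f 49 46 45
f 45 48 47
f 47 49 45
f 46 52 48
f 50 46 49
f 50 52 46
f 48 52 47
f 51 49 47
f 47 52 51
f 51 50 49
f 52 50 51



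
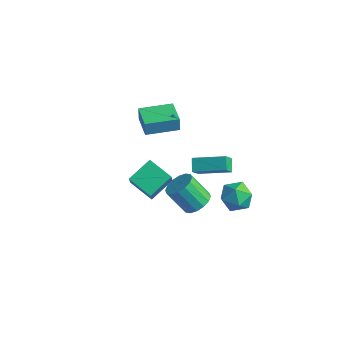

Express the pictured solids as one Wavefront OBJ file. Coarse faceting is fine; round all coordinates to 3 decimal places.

v 2.772 1.518 -2.392
v 3.313 1.581 -1.542
v 3.627 0.199 -2.838
v 4.168 0.262 -1.988
v 3.193 0.003 -1.948
v 2.665 0.818 -1.672
v 4.275 0.962 -2.708
v 3.747 1.777 -2.432
v 4.242 1.237 -1.737
v 3.573 0.645 -1.268
v 3.367 1.135 -3.112
v 2.698 0.543 -2.643
v -1.024 3.042 -3.799
v -0.921 2.406 -3.021
v 0.619 3.98 -3.248
v 0.721 3.344 -2.471
v -0.541 2.496 -4.309
v -0.439 1.86 -3.532
v 1.101 3.434 -3.759
v 1.204 2.798 -2.981
v 1.895 -0.425 -2.804
v 2.576 -0.304 -2.277
v 1.606 -0.714 -0.929
v 0.925 -0.835 -1.456
v 2.374 0.098 -2.3
v 1.404 -0.312 -0.952
v 2.043 0.359 -2.458
v 1.074 -0.05 -1.111
v 1.673 0.411 -2.709
v 0.703 0.001 -1.362
v 1.362 0.238 -2.986
v 0.392 -0.171 -1.638
v 1.194 -0.112 -3.213
v 0.224 -0.522 -1.866
v 1.214 -0.546 -3.331
v 0.244 -0.956 -1.983
v 1.416 -0.948 -3.308
v 0.446 -1.358 -1.96
v 1.746 -1.21 -3.149
v 0.777 -1.619 -1.802
v 2.117 -1.261 -2.898
v 1.147 -1.671 -1.551
v 2.428 -1.089 -2.622
v 1.458 -1.498 -1.274
v 2.596 -0.738 -2.394
v 1.626 -1.148 -1.047
v -3.378 0.841 0.136
v -3.442 0.887 1.002
v -2.266 2.394 0.134
v -2.33 2.441 1
v -2.09 -0.081 0.28
v -2.154 -0.034 1.146
v -0.978 1.473 0.278
v -1.042 1.519 1.144
v 2.092 -4.257 0.878
v 0.695 -4.316 1.395
v 2.274 -2.873 1.527
v 0.878 -2.931 2.045
v 2.522 -4.829 1.975
v 1.126 -4.887 2.493
v 2.705 -3.444 2.625
v 1.308 -3.503 3.142
f 1 12 6
f 1 6 2
f 1 2 8
f 1 8 11
f 1 11 12
f 2 6 10
f 6 12 5
f 12 11 3
f 11 8 7
f 8 2 9
f 4 10 5
f 4 5 3
f 4 3 7
f 4 7 9
f 4 9 10
f 5 10 6
f 3 5 12
f 7 3 11
f 9 7 8
f 10 9 2
f 14 16 13
f 17 14 13
f 13 16 15
f 15 17 13
f 14 20 16
f 18 14 17
f 18 20 14
f 16 20 15
f 19 17 15
f 15 20 19
f 19 18 17
f 20 18 19
f 22 21 25
f 22 25 23
f 23 25 26
f 23 26 24
f 25 21 27
f 25 27 26
f 26 27 28
f 26 28 24
f 27 21 29
f 27 29 28
f 28 29 30
f 28 30 24
f 29 21 31
f 29 31 30
f 30 31 32
f 30 32 24
f 31 21 33
f 31 33 32
f 32 33 34
f 32 34 24
f 33 21 35
f 33 35 34
f 34 35 36
f 34 36 24
f 35 21 37
f 35 37 36
f 36 37 38
f 36 38 24
f 37 21 39
f 37 39 38
f 38 39 40
f 38 40 24
f 39 21 41
f 39 41 40
f 40 41 42
f 40 42 24
f 41 21 43
f 41 43 42
f 42 43 44
f 42 44 24
f 43 21 45
f 43 45 44
f 44 45 46
f 44 46 24
f 45 21 22
f 45 22 46
f 46 22 23
f 46 23 24
f 48 50 47
f 51 48 47
f 47 50 49
f 49 51 47
f 48 54 50
f 52 48 51
f 52 54 48
f 50 54 49
f 53 51 49
f 49 54 53
f 53 52 51
f 54 52 53
f 56 58 55
f 59 56 55
f 55 58 57
f 57 59 55
f 56 62 58
f 60 56 59
f 60 62 56
f 58 62 57
f 61 59 57
f 57 62 61
f 61 60 59
f 62 60 61



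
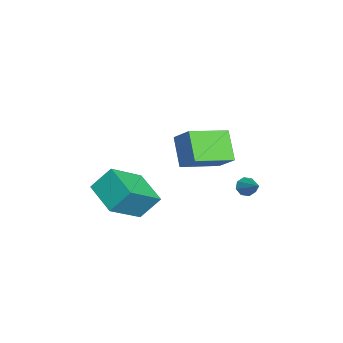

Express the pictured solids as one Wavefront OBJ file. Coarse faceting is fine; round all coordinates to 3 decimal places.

v -2.981 1.215 -2.523
v -2.738 1.337 -2.966
v -1.999 1.745 -1.837
v -2.981 1.626 -2.841
v -3.224 1.674 -2.53
v -3.325 1.453 -2.214
v -3.224 1.093 -2.08
v -2.981 0.803 -2.204
v -2.738 0.755 -2.516
v -2.637 0.976 -2.831
v -1.007 -0.23 1.797
v -0.33 0.403 2.576
v 0.041 0.047 0.661
v 0.718 0.68 1.44
v -0.058 -1.84 2.28
v 0.619 -1.207 3.059
v 0.99 -1.563 1.144
v 1.667 -0.93 1.923
v -0.831 -4.107 -1.675
v -0.974 -3.246 -0.645
v 0.557 -3.215 -2.229
v 0.414 -2.354 -1.199
v 0.386 -5.286 -0.521
v 0.243 -4.425 0.509
v 1.774 -4.394 -1.075
v 1.631 -3.533 -0.045
f 2 1 4
f 2 4 3
f 4 1 5
f 4 5 3
f 5 1 6
f 5 6 3
f 6 1 7
f 6 7 3
f 7 1 8
f 7 8 3
f 8 1 9
f 8 9 3
f 9 1 10
f 9 10 3
f 10 1 2
f 10 2 3
f 12 14 11
f 15 12 11
f 11 14 13
f 13 15 11
f 12 18 14
f 16 12 15
f 16 18 12
f 14 18 13
f 17 15 13
f 13 18 17
f 17 16 15
f 18 16 17
f 20 22 19
f 23 20 19
f 19 22 21
f 21 23 19
f 20 26 22
f 24 20 23
f 24 26 20
f 22 26 21
f 25 23 21
f 21 26 25
f 25 24 23
f 26 24 25



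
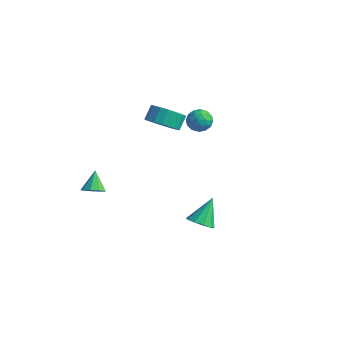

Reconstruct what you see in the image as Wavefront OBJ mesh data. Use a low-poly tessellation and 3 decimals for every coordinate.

v -1.9 4.251 -0.209
v -1.16 4.429 -0.486
v -2 3.291 -1.094
v -1.26 3.469 -1.371
v -1.349 3.142 -0.636
v -1.287 3.735 -0.089
v -1.873 3.985 -1.491
v -1.811 4.578 -0.944
v -1.144 4.265 -1.278
v -0.82 3.744 -0.75
v -2.34 3.976 -0.83
v -2.016 3.455 -0.302
v -1.521 4.424 -0.269
v -1.639 3.296 -1.311
v -1.691 3.103 -0.879
v -1.256 3.208 -1.041
v -1.596 4.016 -0.036
v -1.161 4.121 -0.199
v -1.272 3.364 -0.287
v -1.999 3.599 -1.381
v -1.564 3.704 -1.544
v -1.904 4.512 -0.539
v -1.469 4.617 -0.701
v -1.888 4.356 -1.293
v -1.077 4.433 -0.898
v -1.135 3.868 -1.419
v -1.495 4.171 -1.489
v -1.459 4.52 -1.167
v -0.887 4.126 -0.587
v -0.945 3.562 -1.108
v -0.997 3.37 -0.676
v -0.961 3.718 -0.354
v -0.877 4.03 -1.053
v -2.215 4.158 -0.472
v -2.273 3.594 -0.993
v -2.199 4.002 -1.226
v -2.163 4.35 -0.904
v -2.025 3.852 -0.161
v -2.083 3.287 -0.682
v -1.701 3.2 -0.413
v -1.665 3.549 -0.091
v -2.283 3.69 -0.527
v -2.634 1.932 -0.625
v -1.59 1.971 -0.446
v -1.742 2.666 0.285
v -2.786 2.628 0.105
v -1.653 2.303 -0.775
v -1.804 2.999 -0.044
v -1.91 2.562 -1.074
v -2.061 3.257 -0.344
v -2.31 2.696 -1.285
v -2.461 3.391 -0.554
v -2.774 2.679 -1.365
v -2.926 3.374 -0.634
v -3.211 2.514 -1.298
v -3.363 3.209 -0.567
v -3.534 2.234 -1.098
v -3.685 2.929 -0.367
v -3.678 1.894 -0.805
v -3.83 2.589 -0.074
v -3.616 1.561 -0.476
v -3.767 2.257 0.255
v -3.359 1.303 -0.176
v -3.51 1.998 0.554
v -2.959 1.169 0.034
v -3.11 1.864 0.765
v -2.494 1.186 0.114
v -2.646 1.881 0.845
v -2.057 1.351 0.047
v -2.209 2.046 0.778
v -1.735 1.631 -0.153
v -1.886 2.326 0.578
v -2.224 -3.854 -2.624
v -1.612 -3.567 -2.485
v -2.776 -3.146 -1.656
v -1.843 -3.308 -2.805
v -2.252 -3.305 -3.041
v -2.647 -3.559 -3.082
v -2.845 -3.95 -2.908
v -2.752 -4.297 -2.601
v -2.412 -4.436 -2.305
v -1.984 -4.303 -2.158
v -1.668 -3.959 -2.229
v 3.331 -1.459 -3.638
v 3.678 -0.884 -4.09
v 3.189 -0.321 -2.302
v 3.184 -0.86 -4.163
v 2.745 -1.065 -4.035
v 2.53 -1.42 -3.755
v 2.621 -1.79 -3.431
v 2.983 -2.034 -3.185
v 3.478 -2.057 -3.112
v 3.916 -1.853 -3.24
v 4.131 -1.497 -3.52
v 4.04 -1.127 -3.845
f 1 38 17
f 38 12 41
f 17 41 6
f 38 41 17
f 1 17 13
f 17 6 18
f 13 18 2
f 17 18 13
f 1 13 22
f 13 2 23
f 22 23 8
f 13 23 22
f 1 22 34
f 22 8 37
f 34 37 11
f 22 37 34
f 1 34 38
f 34 11 42
f 38 42 12
f 34 42 38
f 2 18 29
f 18 6 32
f 29 32 10
f 18 32 29
f 6 41 19
f 41 12 40
f 19 40 5
f 41 40 19
f 12 42 39
f 42 11 35
f 39 35 3
f 42 35 39
f 11 37 36
f 37 8 24
f 36 24 7
f 37 24 36
f 8 23 28
f 23 2 25
f 28 25 9
f 23 25 28
f 4 30 16
f 30 10 31
f 16 31 5
f 30 31 16
f 4 16 14
f 16 5 15
f 14 15 3
f 16 15 14
f 4 14 21
f 14 3 20
f 21 20 7
f 14 20 21
f 4 21 26
f 21 7 27
f 26 27 9
f 21 27 26
f 4 26 30
f 26 9 33
f 30 33 10
f 26 33 30
f 5 31 19
f 31 10 32
f 19 32 6
f 31 32 19
f 3 15 39
f 15 5 40
f 39 40 12
f 15 40 39
f 7 20 36
f 20 3 35
f 36 35 11
f 20 35 36
f 9 27 28
f 27 7 24
f 28 24 8
f 27 24 28
f 10 33 29
f 33 9 25
f 29 25 2
f 33 25 29
f 44 43 47
f 44 47 45
f 45 47 48
f 45 48 46
f 47 43 49
f 47 49 48
f 48 49 50
f 48 50 46
f 49 43 51
f 49 51 50
f 50 51 52
f 50 52 46
f 51 43 53
f 51 53 52
f 52 53 54
f 52 54 46
f 53 43 55
f 53 55 54
f 54 55 56
f 54 56 46
f 55 43 57
f 55 57 56
f 56 57 58
f 56 58 46
f 57 43 59
f 57 59 58
f 58 59 60
f 58 60 46
f 59 43 61
f 59 61 60
f 60 61 62
f 60 62 46
f 61 43 63
f 61 63 62
f 62 63 64
f 62 64 46
f 63 43 65
f 63 65 64
f 64 65 66
f 64 66 46
f 65 43 67
f 65 67 66
f 66 67 68
f 66 68 46
f 67 43 69
f 67 69 68
f 68 69 70
f 68 70 46
f 69 43 71
f 69 71 70
f 70 71 72
f 70 72 46
f 71 43 44
f 71 44 72
f 72 44 45
f 72 45 46
f 74 73 76
f 74 76 75
f 76 73 77
f 76 77 75
f 77 73 78
f 77 78 75
f 78 73 79
f 78 79 75
f 79 73 80
f 79 80 75
f 80 73 81
f 80 81 75
f 81 73 82
f 81 82 75
f 82 73 83
f 82 83 75
f 83 73 74
f 83 74 75
f 85 84 87
f 85 87 86
f 87 84 88
f 87 88 86
f 88 84 89
f 88 89 86
f 89 84 90
f 89 90 86
f 90 84 91
f 90 91 86
f 91 84 92
f 91 92 86
f 92 84 93
f 92 93 86
f 93 84 94
f 93 94 86
f 94 84 95
f 94 95 86
f 95 84 85
f 95 85 86



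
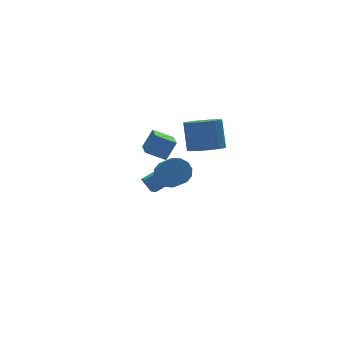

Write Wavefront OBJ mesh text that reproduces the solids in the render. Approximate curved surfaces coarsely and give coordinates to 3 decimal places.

v 0.117 2.482 -0.44
v -0.855 3.048 0.13
v 0.612 3.773 -0.876
v -0.359 4.339 -0.307
v 0.799 2.581 0.627
v -0.172 3.147 1.196
v 1.295 3.872 0.19
v 0.323 4.438 0.76
v -1.051 1.437 -1.967
v -1.364 1.982 -1.228
v -0.842 2.405 -2.592
v -1.155 2.949 -1.853
v 0.315 1.491 -1.427
v 0.002 2.035 -0.688
v 0.524 2.458 -2.052
v 0.211 3.003 -1.313
v 1.049 -0.22 1.723
v 1.739 0.39 1.284
v 1.98 1.25 2.858
v 1.291 0.64 3.297
v 1.379 0.605 1.222
v 1.62 1.465 2.796
v 0.962 0.677 1.246
v 1.203 1.537 2.82
v 0.56 0.595 1.353
v 0.801 1.455 2.927
v 0.242 0.371 1.524
v 0.484 1.231 3.098
v 0.064 0.045 1.729
v 0.306 0.905 3.303
v 0.057 -0.326 1.933
v 0.298 0.534 3.507
v 0.221 -0.68 2.101
v 0.462 0.181 3.675
v 0.528 -0.954 2.204
v 0.77 -0.093 3.778
v 0.926 -1.1 2.223
v 1.167 -0.24 3.797
v 1.344 -1.095 2.156
v 1.586 -0.235 3.73
v 1.712 -0.939 2.014
v 1.954 -0.078 3.588
v 1.965 -0.658 1.822
v 2.207 0.202 3.396
v 2.06 -0.301 1.612
v 2.301 0.559 3.186
v 1.98 0.069 1.422
v 2.221 0.929 2.996
v -2.35 -2.607 2.321
v -1.68 -3.011 2.016
v -1.92 -4.118 2.953
v -2.59 -3.713 3.259
v -1.526 -2.768 2.342
v -1.766 -3.875 3.279
v -1.592 -2.482 2.663
v -1.833 -3.589 3.6
v -1.862 -2.23 2.892
v -2.103 -3.336 3.829
v -2.262 -2.078 2.968
v -2.503 -3.184 3.905
v -2.686 -2.068 2.871
v -2.927 -3.175 3.808
v -3.02 -2.202 2.627
v -3.26 -3.309 3.564
v -3.174 -2.445 2.301
v -3.414 -3.552 3.238
v -3.107 -2.731 1.98
v -3.348 -3.838 2.917
v -2.837 -2.984 1.751
v -3.078 -4.09 2.688
v -2.437 -3.136 1.675
v -2.678 -4.242 2.612
v -2.013 -3.145 1.772
v -2.254 -4.252 2.709
f 2 4 1
f 5 2 1
f 1 4 3
f 3 5 1
f 2 8 4
f 6 2 5
f 6 8 2
f 4 8 3
f 7 5 3
f 3 8 7
f 7 6 5
f 8 6 7
f 10 12 9
f 13 10 9
f 9 12 11
f 11 13 9
f 10 16 12
f 14 10 13
f 14 16 10
f 12 16 11
f 15 13 11
f 11 16 15
f 15 14 13
f 16 14 15
f 18 17 21
f 18 21 19
f 19 21 22
f 19 22 20
f 21 17 23
f 21 23 22
f 22 23 24
f 22 24 20
f 23 17 25
f 23 25 24
f 24 25 26
f 24 26 20
f 25 17 27
f 25 27 26
f 26 27 28
f 26 28 20
f 27 17 29
f 27 29 28
f 28 29 30
f 28 30 20
f 29 17 31
f 29 31 30
f 30 31 32
f 30 32 20
f 31 17 33
f 31 33 32
f 32 33 34
f 32 34 20
f 33 17 35
f 33 35 34
f 34 35 36
f 34 36 20
f 35 17 37
f 35 37 36
f 36 37 38
f 36 38 20
f 37 17 39
f 37 39 38
f 38 39 40
f 38 40 20
f 39 17 41
f 39 41 40
f 40 41 42
f 40 42 20
f 41 17 43
f 41 43 42
f 42 43 44
f 42 44 20
f 43 17 45
f 43 45 44
f 44 45 46
f 44 46 20
f 45 17 47
f 45 47 46
f 46 47 48
f 46 48 20
f 47 17 18
f 47 18 48
f 48 18 19
f 48 19 20
f 50 49 53
f 50 53 51
f 51 53 54
f 51 54 52
f 53 49 55
f 53 55 54
f 54 55 56
f 54 56 52
f 55 49 57
f 55 57 56
f 56 57 58
f 56 58 52
f 57 49 59
f 57 59 58
f 58 59 60
f 58 60 52
f 59 49 61
f 59 61 60
f 60 61 62
f 60 62 52
f 61 49 63
f 61 63 62
f 62 63 64
f 62 64 52
f 63 49 65
f 63 65 64
f 64 65 66
f 64 66 52
f 65 49 67
f 65 67 66
f 66 67 68
f 66 68 52
f 67 49 69
f 67 69 68
f 68 69 70
f 68 70 52
f 69 49 71
f 69 71 70
f 70 71 72
f 70 72 52
f 71 49 73
f 71 73 72
f 72 73 74
f 72 74 52
f 73 49 50
f 73 50 74
f 74 50 51
f 74 51 52



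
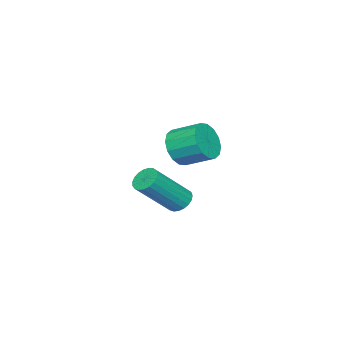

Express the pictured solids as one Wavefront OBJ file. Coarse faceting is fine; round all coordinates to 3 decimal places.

v -2.667 -2.817 2.8
v -2.347 -3.138 3.554
v -2.492 -1.963 4.115
v -2.813 -1.643 3.36
v -1.983 -2.985 3.327
v -2.128 -1.81 3.888
v -1.803 -2.787 2.959
v -1.948 -1.612 3.52
v -1.854 -2.597 2.548
v -1.999 -1.422 3.109
v -2.123 -2.466 2.204
v -2.268 -1.291 2.765
v -2.538 -2.43 2.02
v -2.683 -1.255 2.581
v -2.988 -2.497 2.045
v -3.133 -1.322 2.606
v -3.352 -2.65 2.272
v -3.497 -1.475 2.833
v -3.532 -2.848 2.64
v -3.677 -1.673 3.201
v -3.481 -3.038 3.051
v -3.626 -1.863 3.612
v -3.212 -3.169 3.395
v -3.357 -1.994 3.956
v -2.797 -3.205 3.579
v -2.942 -2.03 4.14
v 0.688 -0.756 1.922
v 1.121 -0.532 1.647
v 2.366 -1.2 3.062
v 1.932 -1.424 3.338
v 1.056 -0.357 1.786
v 2.301 -1.025 3.202
v 0.928 -0.251 1.949
v 2.173 -0.919 3.365
v 0.758 -0.232 2.107
v 2.003 -0.9 3.523
v 0.576 -0.304 2.234
v 1.821 -0.972 3.649
v 0.413 -0.454 2.306
v 1.658 -1.122 3.721
v 0.298 -0.656 2.312
v 1.543 -1.324 3.727
v 0.25 -0.875 2.251
v 1.495 -1.544 3.666
v 0.278 -1.074 2.133
v 1.523 -1.743 3.548
v 0.376 -1.218 1.978
v 1.621 -1.886 3.393
v 0.528 -1.282 1.814
v 1.773 -1.95 3.229
v 0.708 -1.255 1.669
v 1.953 -1.923 3.084
v 0.885 -1.141 1.567
v 2.13 -1.81 2.982
v 1.027 -0.961 1.527
v 2.272 -1.63 2.942
v 1.11 -0.746 1.555
v 2.355 -1.414 2.971
f 2 1 5
f 2 5 3
f 3 5 6
f 3 6 4
f 5 1 7
f 5 7 6
f 6 7 8
f 6 8 4
f 7 1 9
f 7 9 8
f 8 9 10
f 8 10 4
f 9 1 11
f 9 11 10
f 10 11 12
f 10 12 4
f 11 1 13
f 11 13 12
f 12 13 14
f 12 14 4
f 13 1 15
f 13 15 14
f 14 15 16
f 14 16 4
f 15 1 17
f 15 17 16
f 16 17 18
f 16 18 4
f 17 1 19
f 17 19 18
f 18 19 20
f 18 20 4
f 19 1 21
f 19 21 20
f 20 21 22
f 20 22 4
f 21 1 23
f 21 23 22
f 22 23 24
f 22 24 4
f 23 1 25
f 23 25 24
f 24 25 26
f 24 26 4
f 25 1 2
f 25 2 26
f 26 2 3
f 26 3 4
f 28 27 31
f 28 31 29
f 29 31 32
f 29 32 30
f 31 27 33
f 31 33 32
f 32 33 34
f 32 34 30
f 33 27 35
f 33 35 34
f 34 35 36
f 34 36 30
f 35 27 37
f 35 37 36
f 36 37 38
f 36 38 30
f 37 27 39
f 37 39 38
f 38 39 40
f 38 40 30
f 39 27 41
f 39 41 40
f 40 41 42
f 40 42 30
f 41 27 43
f 41 43 42
f 42 43 44
f 42 44 30
f 43 27 45
f 43 45 44
f 44 45 46
f 44 46 30
f 45 27 47
f 45 47 46
f 46 47 48
f 46 48 30
f 47 27 49
f 47 49 48
f 48 49 50
f 48 50 30
f 49 27 51
f 49 51 50
f 50 51 52
f 50 52 30
f 51 27 53
f 51 53 52
f 52 53 54
f 52 54 30
f 53 27 55
f 53 55 54
f 54 55 56
f 54 56 30
f 55 27 57
f 55 57 56
f 56 57 58
f 56 58 30
f 57 27 28
f 57 28 58
f 58 28 29
f 58 29 30



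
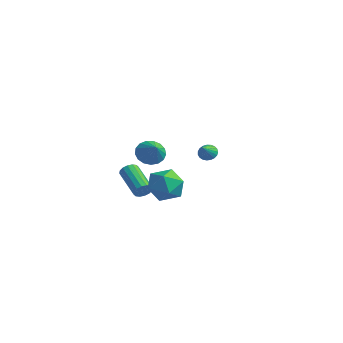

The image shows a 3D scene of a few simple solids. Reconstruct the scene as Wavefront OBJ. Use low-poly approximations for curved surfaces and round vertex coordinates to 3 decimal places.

v 3.425 -3.325 -0.999
v 3.891 -2.681 -0.116
v 3.849 -4.939 -0.044
v 4.315 -4.295 0.839
v 3.142 -4.279 0.646
v 2.88 -3.282 0.056
v 4.86 -4.338 -0.216
v 4.598 -3.341 -0.806
v 4.777 -3.307 0.368
v 3.716 -3.271 0.901
v 4.024 -4.349 -1.061
v 2.963 -4.313 -0.528
v -2.313 -0.664 -3.442
v -2.029 -0.329 -3.019
v -3.923 0.059 -2.055
v -4.207 -0.276 -2.478
v -2.104 -0.125 -3.248
v -3.997 0.263 -2.284
v -2.235 -0.065 -3.529
v -4.128 0.323 -2.565
v -2.387 -0.166 -3.787
v -4.28 0.222 -2.822
v -2.519 -0.4 -3.952
v -4.412 -0.012 -2.988
v -2.596 -0.705 -3.981
v -4.49 -0.317 -3.017
v -2.597 -0.999 -3.865
v -4.491 -0.611 -2.901
v -2.523 -1.203 -3.636
v -4.416 -0.815 -2.672
v -2.392 -1.263 -3.355
v -4.285 -0.875 -2.391
v -2.24 -1.162 -3.098
v -4.133 -0.774 -2.133
v -2.108 -0.928 -2.932
v -4.001 -0.54 -1.968
v -2.03 -0.623 -2.903
v -3.924 -0.235 -1.939
v 1.771 -3.221 1.518
v 2.32 -2.743 1.042
v 2.849 -3.639 2.342
v 2.194 -2.482 1.34
v 1.97 -2.39 1.679
v 1.701 -2.488 1.981
v 1.448 -2.754 2.177
v 1.269 -3.128 2.222
v 1.205 -3.522 2.105
v 1.271 -3.848 1.854
v 1.451 -4.03 1.526
v 1.705 -4.027 1.196
v 1.974 -3.839 0.94
v 2.196 -3.51 0.816
v 2.321 -3.114 0.852
v -2.245 4.046 -1.489
v -2.003 3.764 -1.985
v -1.675 3.134 -0.691
v -1.818 3.933 -1.924
v -1.707 4.122 -1.788
v -1.689 4.297 -1.6
v -1.768 4.429 -1.393
v -1.929 4.495 -1.202
v -2.144 4.484 -1.062
v -2.377 4.396 -0.995
v -2.588 4.248 -1.014
v -2.739 4.065 -1.114
v -2.805 3.879 -1.28
v -2.774 3.722 -1.482
v -2.651 3.621 -1.685
v -2.459 3.593 -1.854
v -2.23 3.644 -1.961
f 1 12 6
f 1 6 2
f 1 2 8
f 1 8 11
f 1 11 12
f 2 6 10
f 6 12 5
f 12 11 3
f 11 8 7
f 8 2 9
f 4 10 5
f 4 5 3
f 4 3 7
f 4 7 9
f 4 9 10
f 5 10 6
f 3 5 12
f 7 3 11
f 9 7 8
f 10 9 2
f 14 13 17
f 14 17 15
f 15 17 18
f 15 18 16
f 17 13 19
f 17 19 18
f 18 19 20
f 18 20 16
f 19 13 21
f 19 21 20
f 20 21 22
f 20 22 16
f 21 13 23
f 21 23 22
f 22 23 24
f 22 24 16
f 23 13 25
f 23 25 24
f 24 25 26
f 24 26 16
f 25 13 27
f 25 27 26
f 26 27 28
f 26 28 16
f 27 13 29
f 27 29 28
f 28 29 30
f 28 30 16
f 29 13 31
f 29 31 30
f 30 31 32
f 30 32 16
f 31 13 33
f 31 33 32
f 32 33 34
f 32 34 16
f 33 13 35
f 33 35 34
f 34 35 36
f 34 36 16
f 35 13 37
f 35 37 36
f 36 37 38
f 36 38 16
f 37 13 14
f 37 14 38
f 38 14 15
f 38 15 16
f 40 39 42
f 40 42 41
f 42 39 43
f 42 43 41
f 43 39 44
f 43 44 41
f 44 39 45
f 44 45 41
f 45 39 46
f 45 46 41
f 46 39 47
f 46 47 41
f 47 39 48
f 47 48 41
f 48 39 49
f 48 49 41
f 49 39 50
f 49 50 41
f 50 39 51
f 50 51 41
f 51 39 52
f 51 52 41
f 52 39 53
f 52 53 41
f 53 39 40
f 53 40 41
f 55 54 57
f 55 57 56
f 57 54 58
f 57 58 56
f 58 54 59
f 58 59 56
f 59 54 60
f 59 60 56
f 60 54 61
f 60 61 56
f 61 54 62
f 61 62 56
f 62 54 63
f 62 63 56
f 63 54 64
f 63 64 56
f 64 54 65
f 64 65 56
f 65 54 66
f 65 66 56
f 66 54 67
f 66 67 56
f 67 54 68
f 67 68 56
f 68 54 69
f 68 69 56
f 69 54 70
f 69 70 56
f 70 54 55
f 70 55 56



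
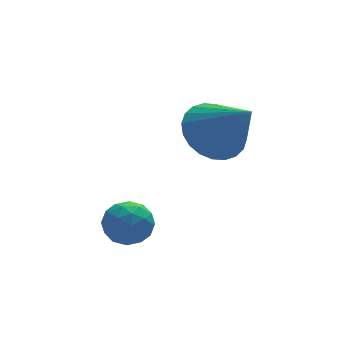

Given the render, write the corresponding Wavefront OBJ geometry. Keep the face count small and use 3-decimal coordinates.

v 3.624 3.895 2.739
v 4.04 3.274 2.002
v 4.216 2.605 4.161
v 4.358 3.517 2.09
v 4.564 3.817 2.277
v 4.627 4.13 2.535
v 4.538 4.407 2.823
v 4.309 4.606 3.099
v 3.976 4.696 3.319
v 3.59 4.665 3.452
v 3.208 4.517 3.476
v 2.891 4.274 3.387
v 2.684 3.974 3.2
v 2.621 3.661 2.943
v 2.711 3.384 2.654
v 2.94 3.185 2.379
v 3.273 3.094 2.158
v 3.659 3.126 2.026
v 0.896 3.512 0.34
v 1.246 2.992 0.801
v 0.234 2.588 -0.201
v 0.584 2.068 0.26
v 0.081 2.579 0.562
v 0.49 3.15 0.896
v 0.99 2.43 -0.296
v 1.399 3.001 0.038
v 1.304 2.323 0.408
v 0.742 2.415 0.938
v 0.738 3.165 -0.338
v 0.176 3.257 0.192
v 1.129 3.333 0.618
v 0.351 2.247 -0.018
v 0.055 2.547 0.159
v 0.261 2.241 0.43
v 0.685 3.426 0.674
v 0.89 3.12 0.945
v 0.205 2.877 0.804
v 0.59 2.46 -0.345
v 0.795 2.154 -0.074
v 1.219 3.339 0.17
v 1.425 3.033 0.441
v 1.275 2.703 -0.204
v 1.369 2.634 0.658
v 0.98 2.091 0.34
v 1.219 2.304 0.013
v 1.459 2.64 0.21
v 1.038 2.688 0.97
v 0.649 2.145 0.651
v 0.354 2.445 0.829
v 0.594 2.781 1.025
v 1.073 2.295 0.738
v 0.831 3.435 -0.051
v 0.442 2.892 -0.37
v 0.886 2.799 -0.425
v 1.126 3.135 -0.229
v 0.5 3.489 0.26
v 0.111 2.946 -0.058
v 0.021 2.94 0.39
v 0.261 3.276 0.587
v 0.407 3.285 -0.138
f 2 1 4
f 2 4 3
f 4 1 5
f 4 5 3
f 5 1 6
f 5 6 3
f 6 1 7
f 6 7 3
f 7 1 8
f 7 8 3
f 8 1 9
f 8 9 3
f 9 1 10
f 9 10 3
f 10 1 11
f 10 11 3
f 11 1 12
f 11 12 3
f 12 1 13
f 12 13 3
f 13 1 14
f 13 14 3
f 14 1 15
f 14 15 3
f 15 1 16
f 15 16 3
f 16 1 17
f 16 17 3
f 17 1 18
f 17 18 3
f 18 1 2
f 18 2 3
f 19 56 35
f 56 30 59
f 35 59 24
f 56 59 35
f 19 35 31
f 35 24 36
f 31 36 20
f 35 36 31
f 19 31 40
f 31 20 41
f 40 41 26
f 31 41 40
f 19 40 52
f 40 26 55
f 52 55 29
f 40 55 52
f 19 52 56
f 52 29 60
f 56 60 30
f 52 60 56
f 20 36 47
f 36 24 50
f 47 50 28
f 36 50 47
f 24 59 37
f 59 30 58
f 37 58 23
f 59 58 37
f 30 60 57
f 60 29 53
f 57 53 21
f 60 53 57
f 29 55 54
f 55 26 42
f 54 42 25
f 55 42 54
f 26 41 46
f 41 20 43
f 46 43 27
f 41 43 46
f 22 48 34
f 48 28 49
f 34 49 23
f 48 49 34
f 22 34 32
f 34 23 33
f 32 33 21
f 34 33 32
f 22 32 39
f 32 21 38
f 39 38 25
f 32 38 39
f 22 39 44
f 39 25 45
f 44 45 27
f 39 45 44
f 22 44 48
f 44 27 51
f 48 51 28
f 44 51 48
f 23 49 37
f 49 28 50
f 37 50 24
f 49 50 37
f 21 33 57
f 33 23 58
f 57 58 30
f 33 58 57
f 25 38 54
f 38 21 53
f 54 53 29
f 38 53 54
f 27 45 46
f 45 25 42
f 46 42 26
f 45 42 46
f 28 51 47
f 51 27 43
f 47 43 20
f 51 43 47



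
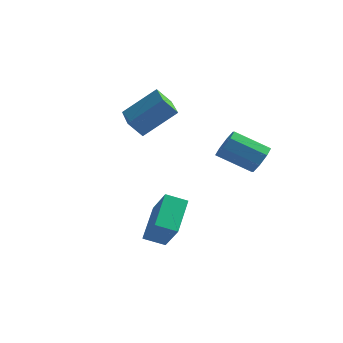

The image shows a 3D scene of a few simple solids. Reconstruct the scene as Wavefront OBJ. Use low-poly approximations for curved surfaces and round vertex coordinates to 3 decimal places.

v -2.349 0.649 0.817
v -2.852 0.36 1.505
v -3.334 2.215 0.756
v -3.836 1.925 1.445
v -1.204 1.415 1.975
v -1.706 1.125 2.664
v -2.188 2.98 1.915
v -2.691 2.691 2.603
v -0.359 -2.602 -2.285
v -0.582 -1.159 -1.302
v -1.16 -1.961 -3.407
v -1.382 -0.518 -2.424
v 0.422 -2.242 -2.636
v 0.2 -0.799 -1.653
v -0.378 -1.601 -3.758
v -0.601 -0.158 -2.775
v 1.67 2.921 -0.65
v 2.065 2.512 -0.177
v 0.685 2.13 0.644
v 0.29 2.539 0.17
v 2.015 3.051 -0.009
v 0.636 2.668 0.812
v 1.764 3.513 -0.217
v 0.384 3.131 0.604
v 1.457 3.629 -0.678
v 0.077 3.247 0.142
v 1.275 3.33 -1.124
v -0.105 2.948 -0.303
v 1.324 2.792 -1.292
v -0.055 2.409 -0.471
v 1.576 2.329 -1.084
v 0.196 1.947 -0.263
v 1.883 2.213 -0.622
v 0.503 1.831 0.198
f 2 4 1
f 5 2 1
f 1 4 3
f 3 5 1
f 2 8 4
f 6 2 5
f 6 8 2
f 4 8 3
f 7 5 3
f 3 8 7
f 7 6 5
f 8 6 7
f 10 12 9
f 13 10 9
f 9 12 11
f 11 13 9
f 10 16 12
f 14 10 13
f 14 16 10
f 12 16 11
f 15 13 11
f 11 16 15
f 15 14 13
f 16 14 15
f 18 17 21
f 18 21 19
f 19 21 22
f 19 22 20
f 21 17 23
f 21 23 22
f 22 23 24
f 22 24 20
f 23 17 25
f 23 25 24
f 24 25 26
f 24 26 20
f 25 17 27
f 25 27 26
f 26 27 28
f 26 28 20
f 27 17 29
f 27 29 28
f 28 29 30
f 28 30 20
f 29 17 31
f 29 31 30
f 30 31 32
f 30 32 20
f 31 17 33
f 31 33 32
f 32 33 34
f 32 34 20
f 33 17 18
f 33 18 34
f 34 18 19
f 34 19 20



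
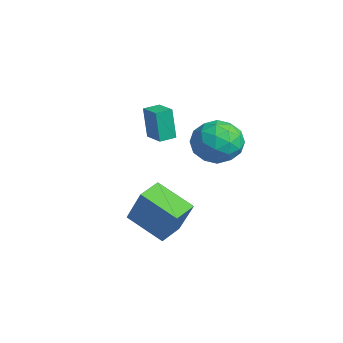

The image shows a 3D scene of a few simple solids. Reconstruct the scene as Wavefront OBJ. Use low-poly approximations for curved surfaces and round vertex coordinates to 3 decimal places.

v -0.221 -3.233 -3.002
v 0.744 -2.979 -1.212
v 1.129 -2.203 -3.877
v 2.094 -1.949 -2.087
v 0.386 -4.191 -3.193
v 1.351 -3.937 -1.403
v 1.736 -3.161 -4.068
v 2.701 -2.907 -2.278
v -3.859 -1.742 -0.992
v -4.076 -1.842 0.61
v -4.007 -0.946 -0.963
v -4.223 -1.046 0.64
v -2.817 -1.554 -0.84
v -3.033 -1.654 0.763
v -2.964 -0.758 -0.81
v -3.181 -0.858 0.792
v 0.598 0.874 0.328
v 1.215 -0.118 0.108
v -1.015 -0.162 0.472
v -0.398 -1.154 0.252
v -0.243 -0.572 1.276
v 0.754 0.068 1.188
v -0.554 -0.348 -0.608
v 0.443 0.292 -0.696
v 0.503 -0.873 -0.47
v 0.695 -1.011 0.694
v -0.495 0.731 -0.114
v -0.303 0.593 1.05
v 1.048 0.469 0.206
v -0.848 -0.749 0.374
v -0.757 -0.407 0.976
v -0.394 -0.99 0.847
v 0.777 0.578 0.84
v 1.14 -0.004 0.711
v 0.283 -0.272 1.397
v -0.94 -0.276 -0.131
v -0.577 -0.858 -0.26
v 0.594 0.71 -0.267
v 0.957 0.127 -0.396
v -0.083 -0.008 -0.817
v 0.992 -0.558 -0.263
v 0.044 -1.167 -0.179
v -0.048 -0.693 -0.684
v 0.538 -0.317 -0.736
v 1.105 -0.639 0.421
v 0.157 -1.248 0.505
v 0.248 -0.906 1.107
v 0.834 -0.53 1.055
v 0.687 -1.083 0.081
v 0.043 0.968 0.075
v -0.905 0.359 0.159
v -0.634 0.25 -0.475
v -0.048 0.626 -0.527
v 0.156 0.887 0.759
v -0.792 0.278 0.843
v -0.338 0.037 1.316
v 0.248 0.413 1.264
v -0.487 0.803 0.499
f 2 4 1
f 5 2 1
f 1 4 3
f 3 5 1
f 2 8 4
f 6 2 5
f 6 8 2
f 4 8 3
f 7 5 3
f 3 8 7
f 7 6 5
f 8 6 7
f 10 12 9
f 13 10 9
f 9 12 11
f 11 13 9
f 10 16 12
f 14 10 13
f 14 16 10
f 12 16 11
f 15 13 11
f 11 16 15
f 15 14 13
f 16 14 15
f 17 54 33
f 54 28 57
f 33 57 22
f 54 57 33
f 17 33 29
f 33 22 34
f 29 34 18
f 33 34 29
f 17 29 38
f 29 18 39
f 38 39 24
f 29 39 38
f 17 38 50
f 38 24 53
f 50 53 27
f 38 53 50
f 17 50 54
f 50 27 58
f 54 58 28
f 50 58 54
f 18 34 45
f 34 22 48
f 45 48 26
f 34 48 45
f 22 57 35
f 57 28 56
f 35 56 21
f 57 56 35
f 28 58 55
f 58 27 51
f 55 51 19
f 58 51 55
f 27 53 52
f 53 24 40
f 52 40 23
f 53 40 52
f 24 39 44
f 39 18 41
f 44 41 25
f 39 41 44
f 20 46 32
f 46 26 47
f 32 47 21
f 46 47 32
f 20 32 30
f 32 21 31
f 30 31 19
f 32 31 30
f 20 30 37
f 30 19 36
f 37 36 23
f 30 36 37
f 20 37 42
f 37 23 43
f 42 43 25
f 37 43 42
f 20 42 46
f 42 25 49
f 46 49 26
f 42 49 46
f 21 47 35
f 47 26 48
f 35 48 22
f 47 48 35
f 19 31 55
f 31 21 56
f 55 56 28
f 31 56 55
f 23 36 52
f 36 19 51
f 52 51 27
f 36 51 52
f 25 43 44
f 43 23 40
f 44 40 24
f 43 40 44
f 26 49 45
f 49 25 41
f 45 41 18
f 49 41 45



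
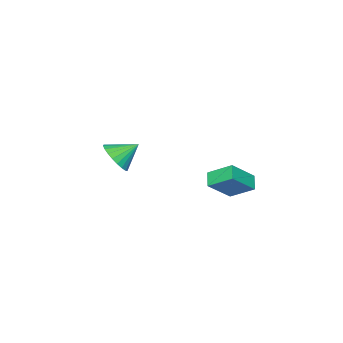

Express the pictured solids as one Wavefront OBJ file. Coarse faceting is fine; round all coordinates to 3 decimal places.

v -2.044 -2.612 3.439
v -1.287 -2.144 3.916
v -2.996 -1.908 4.261
v -1.357 -1.894 3.62
v -1.533 -1.753 3.297
v -1.786 -1.742 2.995
v -2.078 -1.864 2.761
v -2.365 -2.1 2.63
v -2.604 -2.414 2.622
v -2.757 -2.758 2.739
v -2.802 -3.079 2.962
v -2.731 -3.329 3.258
v -2.556 -3.47 3.582
v -2.303 -3.481 3.884
v -2.011 -3.359 4.118
v -1.723 -3.123 4.249
v -1.485 -2.809 4.257
v -1.332 -2.465 4.14
v -4.082 3.014 2.895
v -4.471 4.21 3.712
v -3.486 3.516 2.444
v -3.876 4.712 3.261
v -2.844 2.608 4.079
v -3.234 3.804 4.896
v -2.249 3.11 3.628
v -2.638 4.306 4.445
f 2 1 4
f 2 4 3
f 4 1 5
f 4 5 3
f 5 1 6
f 5 6 3
f 6 1 7
f 6 7 3
f 7 1 8
f 7 8 3
f 8 1 9
f 8 9 3
f 9 1 10
f 9 10 3
f 10 1 11
f 10 11 3
f 11 1 12
f 11 12 3
f 12 1 13
f 12 13 3
f 13 1 14
f 13 14 3
f 14 1 15
f 14 15 3
f 15 1 16
f 15 16 3
f 16 1 17
f 16 17 3
f 17 1 18
f 17 18 3
f 18 1 2
f 18 2 3
f 20 22 19
f 23 20 19
f 19 22 21
f 21 23 19
f 20 26 22
f 24 20 23
f 24 26 20
f 22 26 21
f 25 23 21
f 21 26 25
f 25 24 23
f 26 24 25



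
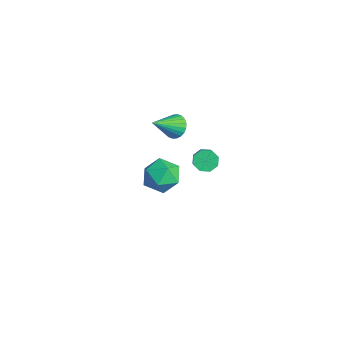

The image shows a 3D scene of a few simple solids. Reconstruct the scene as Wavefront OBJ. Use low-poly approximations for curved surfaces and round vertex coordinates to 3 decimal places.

v -2.913 1.741 -1.631
v -2.536 1.138 -2.302
v -4.124 2.062 -2.598
v -3.747 1.459 -3.269
v -4.112 1.097 -2.438
v -3.364 0.899 -1.84
v -3.296 2.301 -3.06
v -2.548 2.103 -2.462
v -2.773 1.484 -3.186
v -3.277 0.74 -2.801
v -3.383 2.46 -2.099
v -3.887 1.716 -1.714
v 0.77 2.009 1.948
v 0.983 1.67 1.57
v 2.182 1.213 2.654
v 1.97 1.551 3.032
v 1.147 2.057 1.551
v 2.347 1.6 2.634
v 1.091 2.416 1.765
v 2.291 1.958 2.848
v 0.847 2.536 2.086
v 2.047 2.078 3.169
v 0.558 2.347 2.326
v 1.757 1.89 3.41
v 0.393 1.96 2.346
v 1.593 1.503 3.429
v 0.449 1.602 2.132
v 1.649 1.144 3.215
v 0.693 1.482 1.811
v 1.893 1.024 2.894
v -0.916 1.325 3.004
v -0.321 1.501 3.011
v -0.584 0.175 3.856
v -0.408 1.619 3.203
v -0.571 1.693 3.366
v -0.787 1.71 3.473
v -1.023 1.669 3.509
v -1.242 1.575 3.468
v -1.412 1.444 3.356
v -1.506 1.294 3.191
v -1.51 1.149 2.997
v -1.424 1.031 2.804
v -1.26 0.958 2.642
v -1.044 0.941 2.535
v -0.808 0.982 2.499
v -0.589 1.076 2.54
v -0.419 1.207 2.651
v -0.325 1.357 2.817
f 1 12 6
f 1 6 2
f 1 2 8
f 1 8 11
f 1 11 12
f 2 6 10
f 6 12 5
f 12 11 3
f 11 8 7
f 8 2 9
f 4 10 5
f 4 5 3
f 4 3 7
f 4 7 9
f 4 9 10
f 5 10 6
f 3 5 12
f 7 3 11
f 9 7 8
f 10 9 2
f 14 13 17
f 14 17 15
f 15 17 18
f 15 18 16
f 17 13 19
f 17 19 18
f 18 19 20
f 18 20 16
f 19 13 21
f 19 21 20
f 20 21 22
f 20 22 16
f 21 13 23
f 21 23 22
f 22 23 24
f 22 24 16
f 23 13 25
f 23 25 24
f 24 25 26
f 24 26 16
f 25 13 27
f 25 27 26
f 26 27 28
f 26 28 16
f 27 13 29
f 27 29 28
f 28 29 30
f 28 30 16
f 29 13 14
f 29 14 30
f 30 14 15
f 30 15 16
f 32 31 34
f 32 34 33
f 34 31 35
f 34 35 33
f 35 31 36
f 35 36 33
f 36 31 37
f 36 37 33
f 37 31 38
f 37 38 33
f 38 31 39
f 38 39 33
f 39 31 40
f 39 40 33
f 40 31 41
f 40 41 33
f 41 31 42
f 41 42 33
f 42 31 43
f 42 43 33
f 43 31 44
f 43 44 33
f 44 31 45
f 44 45 33
f 45 31 46
f 45 46 33
f 46 31 47
f 46 47 33
f 47 31 48
f 47 48 33
f 48 31 32
f 48 32 33

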